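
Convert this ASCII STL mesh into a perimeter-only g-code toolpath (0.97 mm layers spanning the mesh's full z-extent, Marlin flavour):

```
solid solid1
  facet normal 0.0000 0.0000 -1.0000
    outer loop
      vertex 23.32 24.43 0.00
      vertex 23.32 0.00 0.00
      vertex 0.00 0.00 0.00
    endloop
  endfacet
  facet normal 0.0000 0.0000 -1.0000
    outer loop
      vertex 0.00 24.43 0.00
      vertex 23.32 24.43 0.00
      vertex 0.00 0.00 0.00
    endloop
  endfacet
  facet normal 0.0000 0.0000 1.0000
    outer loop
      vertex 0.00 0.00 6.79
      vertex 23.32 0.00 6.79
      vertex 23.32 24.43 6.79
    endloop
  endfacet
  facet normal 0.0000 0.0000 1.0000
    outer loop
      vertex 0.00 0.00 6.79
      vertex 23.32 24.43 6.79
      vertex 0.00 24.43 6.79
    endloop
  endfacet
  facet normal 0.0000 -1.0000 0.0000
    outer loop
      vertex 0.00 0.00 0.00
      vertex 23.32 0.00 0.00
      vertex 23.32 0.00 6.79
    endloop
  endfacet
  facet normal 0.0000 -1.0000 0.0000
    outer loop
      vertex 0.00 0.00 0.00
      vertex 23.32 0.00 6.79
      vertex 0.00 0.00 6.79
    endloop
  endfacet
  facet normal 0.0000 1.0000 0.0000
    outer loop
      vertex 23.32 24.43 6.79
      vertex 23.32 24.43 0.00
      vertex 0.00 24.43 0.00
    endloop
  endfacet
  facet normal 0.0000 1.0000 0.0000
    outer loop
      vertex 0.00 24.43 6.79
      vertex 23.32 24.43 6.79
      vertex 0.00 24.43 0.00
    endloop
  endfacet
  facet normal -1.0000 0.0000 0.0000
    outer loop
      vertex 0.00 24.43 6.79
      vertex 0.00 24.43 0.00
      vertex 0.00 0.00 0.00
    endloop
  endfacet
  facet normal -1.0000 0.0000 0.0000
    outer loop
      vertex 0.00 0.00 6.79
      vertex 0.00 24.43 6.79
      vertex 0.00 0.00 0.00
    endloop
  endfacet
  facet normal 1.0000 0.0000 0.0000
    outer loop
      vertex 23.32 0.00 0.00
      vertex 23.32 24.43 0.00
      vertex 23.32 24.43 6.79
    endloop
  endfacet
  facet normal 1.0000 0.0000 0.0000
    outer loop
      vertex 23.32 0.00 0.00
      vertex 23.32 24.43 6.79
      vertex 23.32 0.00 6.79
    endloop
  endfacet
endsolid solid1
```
; perimeter-only toolpath
G21 ; units = mm
G90 ; absolute positioning
G28 ; home
; layer 1
G0 Z0.97
G0 X0.00 Y0.00
G1 X23.32 Y0.00
G1 X23.32 Y24.43
G1 X0.00 Y24.43
G1 X0.00 Y0.00
; layer 2
G0 Z1.94
G0 X0.00 Y0.00
G1 X23.32 Y0.00
G1 X23.32 Y24.43
G1 X0.00 Y24.43
G1 X0.00 Y0.00
; layer 3
G0 Z2.91
G0 X0.00 Y0.00
G1 X23.32 Y0.00
G1 X23.32 Y24.43
G1 X0.00 Y24.43
G1 X0.00 Y0.00
; layer 4
G0 Z3.88
G0 X0.00 Y0.00
G1 X23.32 Y0.00
G1 X23.32 Y24.43
G1 X0.00 Y24.43
G1 X0.00 Y0.00
; layer 5
G0 Z4.85
G0 X0.00 Y0.00
G1 X23.32 Y0.00
G1 X23.32 Y24.43
G1 X0.00 Y24.43
G1 X0.00 Y0.00
; layer 6
G0 Z5.82
G0 X0.00 Y0.00
G1 X23.32 Y0.00
G1 X23.32 Y24.43
G1 X0.00 Y24.43
G1 X0.00 Y0.00
; layer 7
G0 Z6.79
G0 X0.00 Y0.00
G1 X23.32 Y0.00
G1 X23.32 Y24.43
G1 X0.00 Y24.43
G1 X0.00 Y0.00
M2 ; end

The solid is a rectangular box, roughly 23.3 × 24.4 mm footprint and 6.79 mm tall. Slicing at Δz = 0.97 mm — 7 equal slices spanning the solid's height, so layer i sits at z = i·h/7 — gives 7 non-empty perimeters. Each is a 4-segment closed polygon; G0 lifts to the layer z and rapids to the start vertex, then G1 traces the edges.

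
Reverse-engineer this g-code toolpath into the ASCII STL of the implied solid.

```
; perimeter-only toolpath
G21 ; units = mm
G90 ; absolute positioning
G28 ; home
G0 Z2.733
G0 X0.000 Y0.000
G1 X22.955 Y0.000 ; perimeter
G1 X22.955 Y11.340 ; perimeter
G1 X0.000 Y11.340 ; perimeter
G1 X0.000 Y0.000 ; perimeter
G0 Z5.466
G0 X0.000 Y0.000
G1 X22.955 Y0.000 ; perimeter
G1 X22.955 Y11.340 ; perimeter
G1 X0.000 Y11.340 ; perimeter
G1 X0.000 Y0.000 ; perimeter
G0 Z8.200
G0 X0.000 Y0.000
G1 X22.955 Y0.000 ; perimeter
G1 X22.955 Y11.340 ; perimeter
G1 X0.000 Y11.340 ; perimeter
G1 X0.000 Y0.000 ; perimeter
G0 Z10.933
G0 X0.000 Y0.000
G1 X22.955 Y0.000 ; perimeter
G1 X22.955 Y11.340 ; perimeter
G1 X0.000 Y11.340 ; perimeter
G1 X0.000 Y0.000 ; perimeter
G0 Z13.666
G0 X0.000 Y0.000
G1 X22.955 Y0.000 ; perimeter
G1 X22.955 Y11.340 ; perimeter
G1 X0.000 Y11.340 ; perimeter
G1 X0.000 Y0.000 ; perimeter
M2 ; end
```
solid part
  facet normal 0.0000 0.0000 -1.0000
    outer loop
      vertex 22.955 11.340 0.000
      vertex 22.955 0.000 0.000
      vertex 0.000 0.000 0.000
    endloop
  endfacet
  facet normal 0.0000 0.0000 -1.0000
    outer loop
      vertex 0.000 11.340 0.000
      vertex 22.955 11.340 0.000
      vertex 0.000 0.000 0.000
    endloop
  endfacet
  facet normal 0.0000 0.0000 1.0000
    outer loop
      vertex 0.000 0.000 13.666
      vertex 22.955 0.000 13.666
      vertex 22.955 11.340 13.666
    endloop
  endfacet
  facet normal 0.0000 0.0000 1.0000
    outer loop
      vertex 0.000 0.000 13.666
      vertex 22.955 11.340 13.666
      vertex 0.000 11.340 13.666
    endloop
  endfacet
  facet normal 0.0000 -1.0000 0.0000
    outer loop
      vertex 0.000 0.000 0.000
      vertex 22.955 0.000 0.000
      vertex 22.955 0.000 13.666
    endloop
  endfacet
  facet normal 0.0000 -1.0000 0.0000
    outer loop
      vertex 0.000 0.000 0.000
      vertex 22.955 0.000 13.666
      vertex 0.000 0.000 13.666
    endloop
  endfacet
  facet normal 0.0000 1.0000 0.0000
    outer loop
      vertex 22.955 11.340 13.666
      vertex 22.955 11.340 0.000
      vertex 0.000 11.340 0.000
    endloop
  endfacet
  facet normal 0.0000 1.0000 0.0000
    outer loop
      vertex 0.000 11.340 13.666
      vertex 22.955 11.340 13.666
      vertex 0.000 11.340 0.000
    endloop
  endfacet
  facet normal -1.0000 0.0000 0.0000
    outer loop
      vertex 0.000 11.340 13.666
      vertex 0.000 11.340 0.000
      vertex 0.000 0.000 0.000
    endloop
  endfacet
  facet normal -1.0000 0.0000 0.0000
    outer loop
      vertex 0.000 0.000 13.666
      vertex 0.000 11.340 13.666
      vertex 0.000 0.000 0.000
    endloop
  endfacet
  facet normal 1.0000 0.0000 0.0000
    outer loop
      vertex 22.955 0.000 0.000
      vertex 22.955 11.340 0.000
      vertex 22.955 11.340 13.666
    endloop
  endfacet
  facet normal 1.0000 0.0000 0.0000
    outer loop
      vertex 22.955 0.000 0.000
      vertex 22.955 11.340 13.666
      vertex 22.955 0.000 13.666
    endloop
  endfacet
endsolid part

The G0 Z moves step by Δz≈2.733 mm. Every layer's G1 loop is the same polygon, so the solid is a straight extrusion of it from z=0 to z≈13.7. Closing with flat bottom and top caps and triangulating gives 12 facets — a rectangular box, roughly 23 × 11.3 mm footprint and 13.7 mm tall.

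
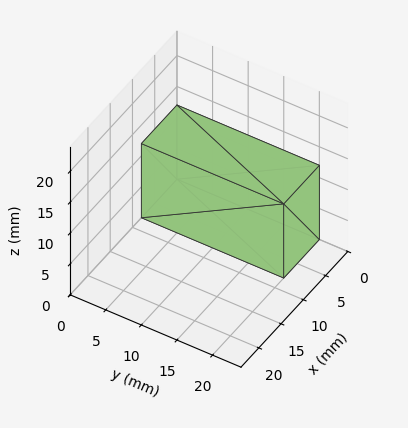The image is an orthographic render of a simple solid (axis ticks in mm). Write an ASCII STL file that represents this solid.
Reading the render: the shape is a rectangular box, roughly 8 × 20 mm footprint and 12 mm tall (dimensions read to the nearest mm from the axis ticks). For the STL, each face is triangulated and given an outward normal.

solid part
  facet normal 0.0000 0.0000 -1.0000
    outer loop
      vertex 8.000 20.000 0.000
      vertex 8.000 0.000 0.000
      vertex 0.000 0.000 0.000
    endloop
  endfacet
  facet normal 0.0000 0.0000 -1.0000
    outer loop
      vertex 0.000 20.000 0.000
      vertex 8.000 20.000 0.000
      vertex 0.000 0.000 0.000
    endloop
  endfacet
  facet normal 0.0000 0.0000 1.0000
    outer loop
      vertex 0.000 0.000 12.000
      vertex 8.000 0.000 12.000
      vertex 8.000 20.000 12.000
    endloop
  endfacet
  facet normal 0.0000 0.0000 1.0000
    outer loop
      vertex 0.000 0.000 12.000
      vertex 8.000 20.000 12.000
      vertex 0.000 20.000 12.000
    endloop
  endfacet
  facet normal 0.0000 -1.0000 0.0000
    outer loop
      vertex 0.000 0.000 0.000
      vertex 8.000 0.000 0.000
      vertex 8.000 0.000 12.000
    endloop
  endfacet
  facet normal 0.0000 -1.0000 0.0000
    outer loop
      vertex 0.000 0.000 0.000
      vertex 8.000 0.000 12.000
      vertex 0.000 0.000 12.000
    endloop
  endfacet
  facet normal 0.0000 1.0000 0.0000
    outer loop
      vertex 8.000 20.000 12.000
      vertex 8.000 20.000 0.000
      vertex 0.000 20.000 0.000
    endloop
  endfacet
  facet normal 0.0000 1.0000 0.0000
    outer loop
      vertex 0.000 20.000 12.000
      vertex 8.000 20.000 12.000
      vertex 0.000 20.000 0.000
    endloop
  endfacet
  facet normal -1.0000 0.0000 0.0000
    outer loop
      vertex 0.000 20.000 12.000
      vertex 0.000 20.000 0.000
      vertex 0.000 0.000 0.000
    endloop
  endfacet
  facet normal -1.0000 0.0000 0.0000
    outer loop
      vertex 0.000 0.000 12.000
      vertex 0.000 20.000 12.000
      vertex 0.000 0.000 0.000
    endloop
  endfacet
  facet normal 1.0000 0.0000 0.0000
    outer loop
      vertex 8.000 0.000 0.000
      vertex 8.000 20.000 0.000
      vertex 8.000 20.000 12.000
    endloop
  endfacet
  facet normal 1.0000 0.0000 0.0000
    outer loop
      vertex 8.000 0.000 0.000
      vertex 8.000 20.000 12.000
      vertex 8.000 0.000 12.000
    endloop
  endfacet
endsolid part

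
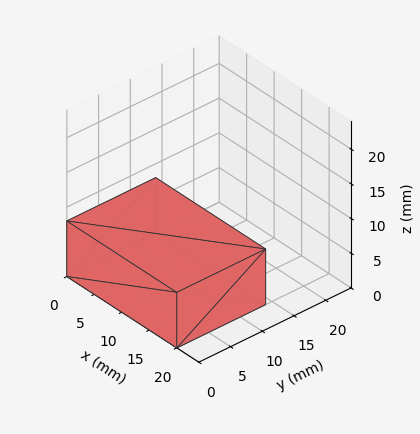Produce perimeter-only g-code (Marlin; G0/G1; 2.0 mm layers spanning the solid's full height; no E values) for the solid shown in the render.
Reading the render: the shape is a rectangular box, roughly 20 × 14 mm footprint and 8 mm tall (dimensions read to the nearest mm from the axis ticks). For the g-code, the solid's height is divided into equal slices at the stated Δz and each level perimeter traced with G1 moves after a G0 lift.

; perimeter-only toolpath
G21 ; units = mm
G90 ; absolute positioning
G28 ; home
; layer 1
G0 Z2.0
G0 X0.0 Y0.0
G1 X20.0 Y0.0
G1 X20.0 Y14.0
G1 X0.0 Y14.0
G1 X0.0 Y0.0
; layer 2
G0 Z4.0
G0 X0.0 Y0.0
G1 X20.0 Y0.0
G1 X20.0 Y14.0
G1 X0.0 Y14.0
G1 X0.0 Y0.0
; layer 3
G0 Z6.0
G0 X0.0 Y0.0
G1 X20.0 Y0.0
G1 X20.0 Y14.0
G1 X0.0 Y14.0
G1 X0.0 Y0.0
; layer 4
G0 Z8.0
G0 X0.0 Y0.0
G1 X20.0 Y0.0
G1 X20.0 Y14.0
G1 X0.0 Y14.0
G1 X0.0 Y0.0
M2 ; end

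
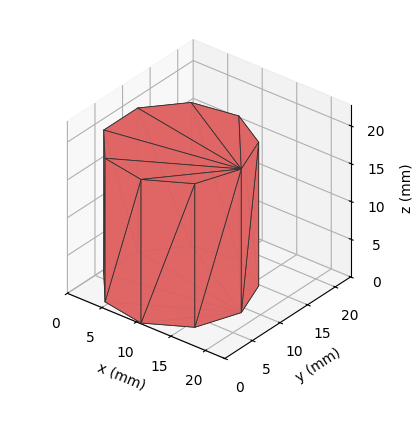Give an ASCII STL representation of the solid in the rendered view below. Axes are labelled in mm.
Reading the render: the shape is a regular 9-sided prism (a cylinder approximated with 9 flat sides), circumscribed radius ≈ 9 mm, height ≈ 19 mm (dimensions read to the nearest mm from the axis ticks). For the STL, each face is triangulated and given an outward normal.

solid part
  facet normal 0.0000 0.0000 -1.0000
    outer loop
      vertex 10.563 17.863 0.000
      vertex 15.894 14.785 0.000
      vertex 18.000 9.000 0.000
    endloop
  endfacet
  facet normal 0.0000 0.0000 -1.0000
    outer loop
      vertex 4.500 16.794 0.000
      vertex 10.563 17.863 0.000
      vertex 18.000 9.000 0.000
    endloop
  endfacet
  facet normal 0.0000 0.0000 -1.0000
    outer loop
      vertex 0.543 12.078 0.000
      vertex 4.500 16.794 0.000
      vertex 18.000 9.000 0.000
    endloop
  endfacet
  facet normal 0.0000 0.0000 -1.0000
    outer loop
      vertex 0.543 5.922 0.000
      vertex 0.543 12.078 0.000
      vertex 18.000 9.000 0.000
    endloop
  endfacet
  facet normal 0.0000 0.0000 -1.0000
    outer loop
      vertex 4.500 1.206 0.000
      vertex 0.543 5.922 0.000
      vertex 18.000 9.000 0.000
    endloop
  endfacet
  facet normal 0.0000 0.0000 -1.0000
    outer loop
      vertex 10.563 0.137 0.000
      vertex 4.500 1.206 0.000
      vertex 18.000 9.000 0.000
    endloop
  endfacet
  facet normal 0.0000 0.0000 -1.0000
    outer loop
      vertex 15.894 3.215 0.000
      vertex 10.563 0.137 0.000
      vertex 18.000 9.000 0.000
    endloop
  endfacet
  facet normal 0.0000 0.0000 1.0000
    outer loop
      vertex 18.000 9.000 19.000
      vertex 15.894 14.785 19.000
      vertex 10.563 17.863 19.000
    endloop
  endfacet
  facet normal 0.0000 0.0000 1.0000
    outer loop
      vertex 18.000 9.000 19.000
      vertex 10.563 17.863 19.000
      vertex 4.500 16.794 19.000
    endloop
  endfacet
  facet normal 0.0000 0.0000 1.0000
    outer loop
      vertex 18.000 9.000 19.000
      vertex 4.500 16.794 19.000
      vertex 0.543 12.078 19.000
    endloop
  endfacet
  facet normal 0.0000 0.0000 1.0000
    outer loop
      vertex 18.000 9.000 19.000
      vertex 0.543 12.078 19.000
      vertex 0.543 5.922 19.000
    endloop
  endfacet
  facet normal 0.0000 0.0000 1.0000
    outer loop
      vertex 18.000 9.000 19.000
      vertex 0.543 5.922 19.000
      vertex 4.500 1.206 19.000
    endloop
  endfacet
  facet normal 0.0000 0.0000 1.0000
    outer loop
      vertex 18.000 9.000 19.000
      vertex 4.500 1.206 19.000
      vertex 10.563 0.137 19.000
    endloop
  endfacet
  facet normal 0.0000 0.0000 1.0000
    outer loop
      vertex 18.000 9.000 19.000
      vertex 10.563 0.137 19.000
      vertex 15.894 3.215 19.000
    endloop
  endfacet
  facet normal 0.9397 0.3421 0.0000
    outer loop
      vertex 18.000 9.000 0.000
      vertex 15.894 14.785 0.000
      vertex 15.894 14.785 19.000
    endloop
  endfacet
  facet normal 0.9397 0.3421 0.0000
    outer loop
      vertex 18.000 9.000 0.000
      vertex 15.894 14.785 19.000
      vertex 18.000 9.000 19.000
    endloop
  endfacet
  facet normal 0.5000 0.8660 0.0000
    outer loop
      vertex 15.894 14.785 0.000
      vertex 10.563 17.863 0.000
      vertex 10.563 17.863 19.000
    endloop
  endfacet
  facet normal 0.5000 0.8660 0.0000
    outer loop
      vertex 15.894 14.785 0.000
      vertex 10.563 17.863 19.000
      vertex 15.894 14.785 19.000
    endloop
  endfacet
  facet normal -0.1736 0.9848 0.0000
    outer loop
      vertex 10.563 17.863 0.000
      vertex 4.500 16.794 0.000
      vertex 4.500 16.794 19.000
    endloop
  endfacet
  facet normal -0.1736 0.9848 0.0000
    outer loop
      vertex 10.563 17.863 0.000
      vertex 4.500 16.794 19.000
      vertex 10.563 17.863 19.000
    endloop
  endfacet
  facet normal -0.7661 0.6428 0.0000
    outer loop
      vertex 4.500 16.794 0.000
      vertex 0.543 12.078 0.000
      vertex 0.543 12.078 19.000
    endloop
  endfacet
  facet normal -0.7661 0.6428 0.0000
    outer loop
      vertex 4.500 16.794 0.000
      vertex 0.543 12.078 19.000
      vertex 4.500 16.794 19.000
    endloop
  endfacet
  facet normal -1.0000 0.0000 0.0000
    outer loop
      vertex 0.543 12.078 0.000
      vertex 0.543 5.922 0.000
      vertex 0.543 5.922 19.000
    endloop
  endfacet
  facet normal -1.0000 0.0000 0.0000
    outer loop
      vertex 0.543 12.078 0.000
      vertex 0.543 5.922 19.000
      vertex 0.543 12.078 19.000
    endloop
  endfacet
  facet normal -0.7661 -0.6428 0.0000
    outer loop
      vertex 0.543 5.922 0.000
      vertex 4.500 1.206 0.000
      vertex 4.500 1.206 19.000
    endloop
  endfacet
  facet normal -0.7661 -0.6428 0.0000
    outer loop
      vertex 0.543 5.922 0.000
      vertex 4.500 1.206 19.000
      vertex 0.543 5.922 19.000
    endloop
  endfacet
  facet normal -0.1736 -0.9848 0.0000
    outer loop
      vertex 4.500 1.206 0.000
      vertex 10.563 0.137 0.000
      vertex 10.563 0.137 19.000
    endloop
  endfacet
  facet normal -0.1736 -0.9848 0.0000
    outer loop
      vertex 4.500 1.206 0.000
      vertex 10.563 0.137 19.000
      vertex 4.500 1.206 19.000
    endloop
  endfacet
  facet normal 0.5000 -0.8660 0.0000
    outer loop
      vertex 10.563 0.137 0.000
      vertex 15.894 3.215 0.000
      vertex 15.894 3.215 19.000
    endloop
  endfacet
  facet normal 0.5000 -0.8660 0.0000
    outer loop
      vertex 10.563 0.137 0.000
      vertex 15.894 3.215 19.000
      vertex 10.563 0.137 19.000
    endloop
  endfacet
  facet normal 0.9397 -0.3421 0.0000
    outer loop
      vertex 15.894 3.215 0.000
      vertex 18.000 9.000 0.000
      vertex 18.000 9.000 19.000
    endloop
  endfacet
  facet normal 0.9397 -0.3421 0.0000
    outer loop
      vertex 15.894 3.215 0.000
      vertex 18.000 9.000 19.000
      vertex 15.894 3.215 19.000
    endloop
  endfacet
endsolid part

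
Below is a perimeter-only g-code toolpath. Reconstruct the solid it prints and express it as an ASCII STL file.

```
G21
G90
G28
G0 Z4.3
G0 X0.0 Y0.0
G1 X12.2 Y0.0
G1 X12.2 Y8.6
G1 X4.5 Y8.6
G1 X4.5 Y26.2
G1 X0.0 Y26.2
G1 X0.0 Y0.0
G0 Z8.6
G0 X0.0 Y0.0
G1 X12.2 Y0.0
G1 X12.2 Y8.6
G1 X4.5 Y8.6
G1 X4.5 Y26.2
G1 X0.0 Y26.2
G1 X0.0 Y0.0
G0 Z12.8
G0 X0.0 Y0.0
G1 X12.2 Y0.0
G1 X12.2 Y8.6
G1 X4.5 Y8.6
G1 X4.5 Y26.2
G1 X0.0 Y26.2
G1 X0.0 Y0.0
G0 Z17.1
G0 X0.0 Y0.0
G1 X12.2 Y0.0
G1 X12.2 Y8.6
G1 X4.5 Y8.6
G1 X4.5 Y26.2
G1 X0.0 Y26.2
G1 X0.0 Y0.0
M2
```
solid part
  facet normal 0.0000 0.0000 -1.0000
    outer loop
      vertex 12.2 8.6 0.0
      vertex 12.2 0.0 0.0
      vertex 0.0 0.0 0.0
    endloop
  endfacet
  facet normal 0.0000 0.0000 -1.0000
    outer loop
      vertex 4.5 8.6 0.0
      vertex 12.2 8.6 0.0
      vertex 0.0 0.0 0.0
    endloop
  endfacet
  facet normal 0.0000 0.0000 -1.0000
    outer loop
      vertex 4.5 26.2 0.0
      vertex 4.5 8.6 0.0
      vertex 0.0 0.0 0.0
    endloop
  endfacet
  facet normal 0.0000 0.0000 -1.0000
    outer loop
      vertex 0.0 26.2 0.0
      vertex 4.5 26.2 0.0
      vertex 0.0 0.0 0.0
    endloop
  endfacet
  facet normal 0.0000 0.0000 1.0000
    outer loop
      vertex 0.0 0.0 17.1
      vertex 12.2 0.0 17.1
      vertex 12.2 8.6 17.1
    endloop
  endfacet
  facet normal 0.0000 0.0000 1.0000
    outer loop
      vertex 0.0 0.0 17.1
      vertex 12.2 8.6 17.1
      vertex 4.5 8.6 17.1
    endloop
  endfacet
  facet normal 0.0000 0.0000 1.0000
    outer loop
      vertex 0.0 0.0 17.1
      vertex 4.5 8.6 17.1
      vertex 4.5 26.2 17.1
    endloop
  endfacet
  facet normal 0.0000 0.0000 1.0000
    outer loop
      vertex 0.0 0.0 17.1
      vertex 4.5 26.2 17.1
      vertex 0.0 26.2 17.1
    endloop
  endfacet
  facet normal 0.0000 -1.0000 0.0000
    outer loop
      vertex 0.0 0.0 0.0
      vertex 12.2 0.0 0.0
      vertex 12.2 0.0 17.1
    endloop
  endfacet
  facet normal 0.0000 -1.0000 0.0000
    outer loop
      vertex 0.0 0.0 0.0
      vertex 12.2 0.0 17.1
      vertex 0.0 0.0 17.1
    endloop
  endfacet
  facet normal 1.0000 0.0000 0.0000
    outer loop
      vertex 12.2 0.0 0.0
      vertex 12.2 8.6 0.0
      vertex 12.2 8.6 17.1
    endloop
  endfacet
  facet normal 1.0000 0.0000 0.0000
    outer loop
      vertex 12.2 0.0 0.0
      vertex 12.2 8.6 17.1
      vertex 12.2 0.0 17.1
    endloop
  endfacet
  facet normal 0.0000 1.0000 0.0000
    outer loop
      vertex 12.2 8.6 0.0
      vertex 4.5 8.6 0.0
      vertex 4.5 8.6 17.1
    endloop
  endfacet
  facet normal 0.0000 1.0000 0.0000
    outer loop
      vertex 12.2 8.6 0.0
      vertex 4.5 8.6 17.1
      vertex 12.2 8.6 17.1
    endloop
  endfacet
  facet normal 1.0000 0.0000 0.0000
    outer loop
      vertex 4.5 8.6 0.0
      vertex 4.5 26.2 0.0
      vertex 4.5 26.2 17.1
    endloop
  endfacet
  facet normal 1.0000 0.0000 0.0000
    outer loop
      vertex 4.5 8.6 0.0
      vertex 4.5 26.2 17.1
      vertex 4.5 8.6 17.1
    endloop
  endfacet
  facet normal 0.0000 1.0000 0.0000
    outer loop
      vertex 4.5 26.2 0.0
      vertex 0.0 26.2 0.0
      vertex 0.0 26.2 17.1
    endloop
  endfacet
  facet normal 0.0000 1.0000 0.0000
    outer loop
      vertex 4.5 26.2 0.0
      vertex 0.0 26.2 17.1
      vertex 4.5 26.2 17.1
    endloop
  endfacet
  facet normal -1.0000 0.0000 0.0000
    outer loop
      vertex 0.0 26.2 0.0
      vertex 0.0 0.0 0.0
      vertex 0.0 0.0 17.1
    endloop
  endfacet
  facet normal -1.0000 0.0000 0.0000
    outer loop
      vertex 0.0 26.2 0.0
      vertex 0.0 0.0 17.1
      vertex 0.0 26.2 17.1
    endloop
  endfacet
endsolid part

The G0 Z moves step by Δz≈4.3 mm. Every layer's G1 loop is the same polygon, so the solid is a straight extrusion of it from z=0 to z≈17.1. Closing with flat bottom and top caps and triangulating gives 20 facets — an L-shaped prism: outer 12.2 × 26.2 mm, arm thicknesses ≈ 8.6 mm (horizontal) and 4.5 mm (vertical), extruded 17.1 mm in z.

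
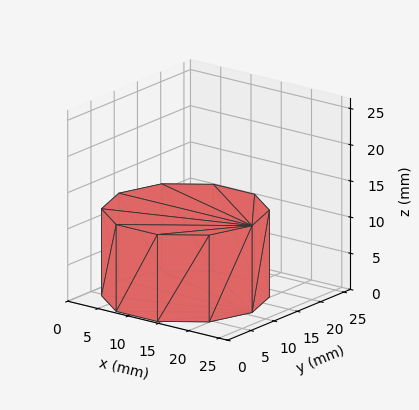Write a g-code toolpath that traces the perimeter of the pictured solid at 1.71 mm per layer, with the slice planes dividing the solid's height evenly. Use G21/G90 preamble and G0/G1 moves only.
Reading the render: the shape is a regular 10-sided prism (a cylinder approximated with 10 flat sides), circumscribed radius ≈ 11 mm, height ≈ 12 mm (dimensions read to the nearest mm from the axis ticks). For the g-code, the solid's height is divided into equal slices at the stated Δz and each level perimeter traced with G1 moves after a G0 lift.

; perimeter-only toolpath
G21 ; units = mm
G90 ; absolute positioning
G28 ; home
; layer 1
G0 Z1.71
G0 X22.00 Y11.00
G1 X19.90 Y17.47
G1 X14.40 Y21.46
G1 X7.60 Y21.46
G1 X2.10 Y17.47
G1 X0.00 Y11.00
G1 X2.10 Y4.53
G1 X7.60 Y0.54
G1 X14.40 Y0.54
G1 X19.90 Y4.53
G1 X22.00 Y11.00
; layer 2
G0 Z3.43
G0 X22.00 Y11.00
G1 X19.90 Y17.47
G1 X14.40 Y21.46
G1 X7.60 Y21.46
G1 X2.10 Y17.47
G1 X0.00 Y11.00
G1 X2.10 Y4.53
G1 X7.60 Y0.54
G1 X14.40 Y0.54
G1 X19.90 Y4.53
G1 X22.00 Y11.00
; layer 3
G0 Z5.14
G0 X22.00 Y11.00
G1 X19.90 Y17.47
G1 X14.40 Y21.46
G1 X7.60 Y21.46
G1 X2.10 Y17.47
G1 X0.00 Y11.00
G1 X2.10 Y4.53
G1 X7.60 Y0.54
G1 X14.40 Y0.54
G1 X19.90 Y4.53
G1 X22.00 Y11.00
; layer 4
G0 Z6.86
G0 X22.00 Y11.00
G1 X19.90 Y17.47
G1 X14.40 Y21.46
G1 X7.60 Y21.46
G1 X2.10 Y17.47
G1 X0.00 Y11.00
G1 X2.10 Y4.53
G1 X7.60 Y0.54
G1 X14.40 Y0.54
G1 X19.90 Y4.53
G1 X22.00 Y11.00
; layer 5
G0 Z8.57
G0 X22.00 Y11.00
G1 X19.90 Y17.47
G1 X14.40 Y21.46
G1 X7.60 Y21.46
G1 X2.10 Y17.47
G1 X0.00 Y11.00
G1 X2.10 Y4.53
G1 X7.60 Y0.54
G1 X14.40 Y0.54
G1 X19.90 Y4.53
G1 X22.00 Y11.00
; layer 6
G0 Z10.29
G0 X22.00 Y11.00
G1 X19.90 Y17.47
G1 X14.40 Y21.46
G1 X7.60 Y21.46
G1 X2.10 Y17.47
G1 X0.00 Y11.00
G1 X2.10 Y4.53
G1 X7.60 Y0.54
G1 X14.40 Y0.54
G1 X19.90 Y4.53
G1 X22.00 Y11.00
; layer 7
G0 Z12.00
G0 X22.00 Y11.00
G1 X19.90 Y17.47
G1 X14.40 Y21.46
G1 X7.60 Y21.46
G1 X2.10 Y17.47
G1 X0.00 Y11.00
G1 X2.10 Y4.53
G1 X7.60 Y0.54
G1 X14.40 Y0.54
G1 X19.90 Y4.53
G1 X22.00 Y11.00
M2 ; end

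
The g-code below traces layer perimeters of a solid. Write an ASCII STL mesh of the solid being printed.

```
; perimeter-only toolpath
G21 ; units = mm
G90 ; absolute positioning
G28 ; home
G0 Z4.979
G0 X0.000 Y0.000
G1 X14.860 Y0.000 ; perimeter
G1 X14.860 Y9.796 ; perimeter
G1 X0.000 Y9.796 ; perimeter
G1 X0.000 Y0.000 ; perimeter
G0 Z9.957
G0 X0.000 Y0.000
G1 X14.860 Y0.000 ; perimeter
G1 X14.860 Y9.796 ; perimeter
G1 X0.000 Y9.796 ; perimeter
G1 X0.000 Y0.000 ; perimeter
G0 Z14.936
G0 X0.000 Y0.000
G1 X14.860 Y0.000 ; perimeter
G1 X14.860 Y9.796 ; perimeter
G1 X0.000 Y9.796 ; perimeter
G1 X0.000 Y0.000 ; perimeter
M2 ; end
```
solid part
  facet normal 0.0000 0.0000 -1.0000
    outer loop
      vertex 14.860 9.796 0.000
      vertex 14.860 0.000 0.000
      vertex 0.000 0.000 0.000
    endloop
  endfacet
  facet normal 0.0000 0.0000 -1.0000
    outer loop
      vertex 0.000 9.796 0.000
      vertex 14.860 9.796 0.000
      vertex 0.000 0.000 0.000
    endloop
  endfacet
  facet normal 0.0000 0.0000 1.0000
    outer loop
      vertex 0.000 0.000 14.936
      vertex 14.860 0.000 14.936
      vertex 14.860 9.796 14.936
    endloop
  endfacet
  facet normal 0.0000 0.0000 1.0000
    outer loop
      vertex 0.000 0.000 14.936
      vertex 14.860 9.796 14.936
      vertex 0.000 9.796 14.936
    endloop
  endfacet
  facet normal 0.0000 -1.0000 0.0000
    outer loop
      vertex 0.000 0.000 0.000
      vertex 14.860 0.000 0.000
      vertex 14.860 0.000 14.936
    endloop
  endfacet
  facet normal 0.0000 -1.0000 0.0000
    outer loop
      vertex 0.000 0.000 0.000
      vertex 14.860 0.000 14.936
      vertex 0.000 0.000 14.936
    endloop
  endfacet
  facet normal 0.0000 1.0000 0.0000
    outer loop
      vertex 14.860 9.796 14.936
      vertex 14.860 9.796 0.000
      vertex 0.000 9.796 0.000
    endloop
  endfacet
  facet normal 0.0000 1.0000 0.0000
    outer loop
      vertex 0.000 9.796 14.936
      vertex 14.860 9.796 14.936
      vertex 0.000 9.796 0.000
    endloop
  endfacet
  facet normal -1.0000 0.0000 0.0000
    outer loop
      vertex 0.000 9.796 14.936
      vertex 0.000 9.796 0.000
      vertex 0.000 0.000 0.000
    endloop
  endfacet
  facet normal -1.0000 0.0000 0.0000
    outer loop
      vertex 0.000 0.000 14.936
      vertex 0.000 9.796 14.936
      vertex 0.000 0.000 0.000
    endloop
  endfacet
  facet normal 1.0000 0.0000 0.0000
    outer loop
      vertex 14.860 0.000 0.000
      vertex 14.860 9.796 0.000
      vertex 14.860 9.796 14.936
    endloop
  endfacet
  facet normal 1.0000 0.0000 0.0000
    outer loop
      vertex 14.860 0.000 0.000
      vertex 14.860 9.796 14.936
      vertex 14.860 0.000 14.936
    endloop
  endfacet
endsolid part

The G0 Z moves step by Δz≈4.979 mm. Every layer's G1 loop is the same polygon, so the solid is a straight extrusion of it from z=0 to z≈14.9. Closing with flat bottom and top caps and triangulating gives 12 facets — a rectangular box, roughly 14.9 × 9.8 mm footprint and 14.9 mm tall.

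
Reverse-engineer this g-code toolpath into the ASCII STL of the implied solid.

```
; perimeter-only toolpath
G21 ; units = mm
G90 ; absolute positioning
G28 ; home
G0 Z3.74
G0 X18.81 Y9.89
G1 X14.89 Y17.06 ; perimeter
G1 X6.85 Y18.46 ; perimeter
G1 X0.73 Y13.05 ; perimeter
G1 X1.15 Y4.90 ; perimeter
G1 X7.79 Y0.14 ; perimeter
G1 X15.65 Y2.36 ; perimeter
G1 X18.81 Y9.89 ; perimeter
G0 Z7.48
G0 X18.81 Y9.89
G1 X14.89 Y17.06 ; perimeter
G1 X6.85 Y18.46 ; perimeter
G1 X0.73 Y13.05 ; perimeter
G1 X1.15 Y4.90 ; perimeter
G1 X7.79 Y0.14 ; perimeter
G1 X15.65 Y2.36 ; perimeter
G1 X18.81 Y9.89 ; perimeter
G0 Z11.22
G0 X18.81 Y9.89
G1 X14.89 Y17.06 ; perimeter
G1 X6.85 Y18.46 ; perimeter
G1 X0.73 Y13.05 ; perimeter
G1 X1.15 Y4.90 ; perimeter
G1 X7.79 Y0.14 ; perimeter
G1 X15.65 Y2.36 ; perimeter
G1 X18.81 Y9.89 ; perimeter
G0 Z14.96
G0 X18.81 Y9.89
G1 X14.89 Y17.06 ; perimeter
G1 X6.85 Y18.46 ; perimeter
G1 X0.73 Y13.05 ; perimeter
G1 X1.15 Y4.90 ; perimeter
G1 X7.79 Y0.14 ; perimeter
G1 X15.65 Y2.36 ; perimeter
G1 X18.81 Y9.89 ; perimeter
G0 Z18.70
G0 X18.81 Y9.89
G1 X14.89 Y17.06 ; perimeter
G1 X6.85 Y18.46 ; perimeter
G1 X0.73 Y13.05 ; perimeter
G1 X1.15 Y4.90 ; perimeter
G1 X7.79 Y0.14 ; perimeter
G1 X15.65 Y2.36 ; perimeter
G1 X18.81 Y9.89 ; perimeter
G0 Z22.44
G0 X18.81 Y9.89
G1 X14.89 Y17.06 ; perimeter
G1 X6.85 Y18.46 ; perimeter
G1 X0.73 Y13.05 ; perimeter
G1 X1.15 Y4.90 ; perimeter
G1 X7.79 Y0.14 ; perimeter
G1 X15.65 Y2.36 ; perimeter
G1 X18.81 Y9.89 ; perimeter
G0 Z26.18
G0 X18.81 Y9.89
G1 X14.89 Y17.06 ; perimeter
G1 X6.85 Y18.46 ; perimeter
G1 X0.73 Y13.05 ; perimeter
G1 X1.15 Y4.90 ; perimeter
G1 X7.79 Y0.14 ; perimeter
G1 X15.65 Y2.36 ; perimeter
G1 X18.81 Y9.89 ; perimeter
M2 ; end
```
solid part
  facet normal 0.0000 0.0000 -1.0000
    outer loop
      vertex 6.85 18.46 0.00
      vertex 14.89 17.06 0.00
      vertex 18.81 9.89 0.00
    endloop
  endfacet
  facet normal 0.0000 0.0000 -1.0000
    outer loop
      vertex 0.73 13.05 0.00
      vertex 6.85 18.46 0.00
      vertex 18.81 9.89 0.00
    endloop
  endfacet
  facet normal 0.0000 0.0000 -1.0000
    outer loop
      vertex 1.15 4.90 0.00
      vertex 0.73 13.05 0.00
      vertex 18.81 9.89 0.00
    endloop
  endfacet
  facet normal 0.0000 0.0000 -1.0000
    outer loop
      vertex 7.79 0.14 0.00
      vertex 1.15 4.90 0.00
      vertex 18.81 9.89 0.00
    endloop
  endfacet
  facet normal 0.0000 0.0000 -1.0000
    outer loop
      vertex 15.65 2.36 0.00
      vertex 7.79 0.14 0.00
      vertex 18.81 9.89 0.00
    endloop
  endfacet
  facet normal 0.0000 0.0000 1.0000
    outer loop
      vertex 18.81 9.89 26.18
      vertex 14.89 17.06 26.18
      vertex 6.85 18.46 26.18
    endloop
  endfacet
  facet normal 0.0000 0.0000 1.0000
    outer loop
      vertex 18.81 9.89 26.18
      vertex 6.85 18.46 26.18
      vertex 0.73 13.05 26.18
    endloop
  endfacet
  facet normal 0.0000 0.0000 1.0000
    outer loop
      vertex 18.81 9.89 26.18
      vertex 0.73 13.05 26.18
      vertex 1.15 4.90 26.18
    endloop
  endfacet
  facet normal 0.0000 0.0000 1.0000
    outer loop
      vertex 18.81 9.89 26.18
      vertex 1.15 4.90 26.18
      vertex 7.79 0.14 26.18
    endloop
  endfacet
  facet normal 0.0000 0.0000 1.0000
    outer loop
      vertex 18.81 9.89 26.18
      vertex 7.79 0.14 26.18
      vertex 15.65 2.36 26.18
    endloop
  endfacet
  facet normal 0.8774 0.4797 0.0000
    outer loop
      vertex 18.81 9.89 0.00
      vertex 14.89 17.06 0.00
      vertex 14.89 17.06 26.18
    endloop
  endfacet
  facet normal 0.8774 0.4797 0.0000
    outer loop
      vertex 18.81 9.89 0.00
      vertex 14.89 17.06 26.18
      vertex 18.81 9.89 26.18
    endloop
  endfacet
  facet normal 0.1715 0.9852 0.0000
    outer loop
      vertex 14.89 17.06 0.00
      vertex 6.85 18.46 0.00
      vertex 6.85 18.46 26.18
    endloop
  endfacet
  facet normal 0.1715 0.9852 0.0000
    outer loop
      vertex 14.89 17.06 0.00
      vertex 6.85 18.46 26.18
      vertex 14.89 17.06 26.18
    endloop
  endfacet
  facet normal -0.6623 0.7492 0.0000
    outer loop
      vertex 6.85 18.46 0.00
      vertex 0.73 13.05 0.00
      vertex 0.73 13.05 26.18
    endloop
  endfacet
  facet normal -0.6623 0.7492 0.0000
    outer loop
      vertex 6.85 18.46 0.00
      vertex 0.73 13.05 26.18
      vertex 6.85 18.46 26.18
    endloop
  endfacet
  facet normal -0.9987 -0.0515 0.0000
    outer loop
      vertex 0.73 13.05 0.00
      vertex 1.15 4.90 0.00
      vertex 1.15 4.90 26.18
    endloop
  endfacet
  facet normal -0.9987 -0.0515 0.0000
    outer loop
      vertex 0.73 13.05 0.00
      vertex 1.15 4.90 26.18
      vertex 0.73 13.05 26.18
    endloop
  endfacet
  facet normal -0.5826 -0.8127 0.0000
    outer loop
      vertex 1.15 4.90 0.00
      vertex 7.79 0.14 0.00
      vertex 7.79 0.14 26.18
    endloop
  endfacet
  facet normal -0.5826 -0.8127 0.0000
    outer loop
      vertex 1.15 4.90 0.00
      vertex 7.79 0.14 26.18
      vertex 1.15 4.90 26.18
    endloop
  endfacet
  facet normal 0.2718 -0.9624 0.0000
    outer loop
      vertex 7.79 0.14 0.00
      vertex 15.65 2.36 0.00
      vertex 15.65 2.36 26.18
    endloop
  endfacet
  facet normal 0.2718 -0.9624 0.0000
    outer loop
      vertex 7.79 0.14 0.00
      vertex 15.65 2.36 26.18
      vertex 7.79 0.14 26.18
    endloop
  endfacet
  facet normal 0.9221 -0.3870 0.0000
    outer loop
      vertex 15.65 2.36 0.00
      vertex 18.81 9.89 0.00
      vertex 18.81 9.89 26.18
    endloop
  endfacet
  facet normal 0.9221 -0.3870 0.0000
    outer loop
      vertex 15.65 2.36 0.00
      vertex 18.81 9.89 26.18
      vertex 15.65 2.36 26.18
    endloop
  endfacet
endsolid part

The G0 Z moves step by Δz≈3.74 mm. Every layer's G1 loop is the same polygon, so the solid is a straight extrusion of it from z=0 to z≈26.2. Closing with flat bottom and top caps and triangulating gives 24 facets — a regular 7-sided prism (a cylinder approximated with 7 flat sides), circumscribed radius ≈ 9.41 mm, height ≈ 26.2 mm.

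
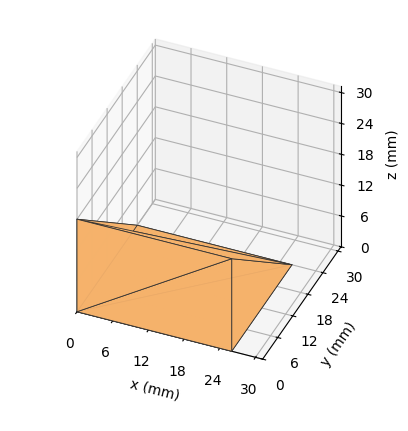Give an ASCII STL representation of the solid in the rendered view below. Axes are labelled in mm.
Reading the render: the shape is a wedge (ramp): 26 × 24 mm base, rising to 18 mm along the y=0 edge and sloping linearly to z=0 at y=24 (dimensions read to the nearest mm from the axis ticks). For the STL, each face is triangulated and given an outward normal.

solid part
  facet normal 0.0000 0.0000 -1.0000
    outer loop
      vertex 26.00 24.00 0.00
      vertex 26.00 0.00 0.00
      vertex 0.00 0.00 0.00
    endloop
  endfacet
  facet normal 0.0000 0.0000 -1.0000
    outer loop
      vertex 0.00 24.00 0.00
      vertex 26.00 24.00 0.00
      vertex 0.00 0.00 0.00
    endloop
  endfacet
  facet normal 0.0000 -1.0000 0.0000
    outer loop
      vertex 0.00 0.00 0.00
      vertex 26.00 0.00 0.00
      vertex 26.00 0.00 18.00
    endloop
  endfacet
  facet normal 0.0000 -1.0000 0.0000
    outer loop
      vertex 0.00 0.00 0.00
      vertex 26.00 0.00 18.00
      vertex 0.00 0.00 18.00
    endloop
  endfacet
  facet normal 0.0000 0.6000 0.8000
    outer loop
      vertex 0.00 0.00 18.00
      vertex 26.00 0.00 18.00
      vertex 26.00 24.00 0.00
    endloop
  endfacet
  facet normal 0.0000 0.6000 0.8000
    outer loop
      vertex 0.00 0.00 18.00
      vertex 26.00 24.00 0.00
      vertex 0.00 24.00 0.00
    endloop
  endfacet
  facet normal -1.0000 0.0000 0.0000
    outer loop
      vertex 0.00 0.00 18.00
      vertex 0.00 24.00 0.00
      vertex 0.00 0.00 0.00
    endloop
  endfacet
  facet normal 1.0000 0.0000 0.0000
    outer loop
      vertex 26.00 0.00 0.00
      vertex 26.00 24.00 0.00
      vertex 26.00 0.00 18.00
    endloop
  endfacet
endsolid part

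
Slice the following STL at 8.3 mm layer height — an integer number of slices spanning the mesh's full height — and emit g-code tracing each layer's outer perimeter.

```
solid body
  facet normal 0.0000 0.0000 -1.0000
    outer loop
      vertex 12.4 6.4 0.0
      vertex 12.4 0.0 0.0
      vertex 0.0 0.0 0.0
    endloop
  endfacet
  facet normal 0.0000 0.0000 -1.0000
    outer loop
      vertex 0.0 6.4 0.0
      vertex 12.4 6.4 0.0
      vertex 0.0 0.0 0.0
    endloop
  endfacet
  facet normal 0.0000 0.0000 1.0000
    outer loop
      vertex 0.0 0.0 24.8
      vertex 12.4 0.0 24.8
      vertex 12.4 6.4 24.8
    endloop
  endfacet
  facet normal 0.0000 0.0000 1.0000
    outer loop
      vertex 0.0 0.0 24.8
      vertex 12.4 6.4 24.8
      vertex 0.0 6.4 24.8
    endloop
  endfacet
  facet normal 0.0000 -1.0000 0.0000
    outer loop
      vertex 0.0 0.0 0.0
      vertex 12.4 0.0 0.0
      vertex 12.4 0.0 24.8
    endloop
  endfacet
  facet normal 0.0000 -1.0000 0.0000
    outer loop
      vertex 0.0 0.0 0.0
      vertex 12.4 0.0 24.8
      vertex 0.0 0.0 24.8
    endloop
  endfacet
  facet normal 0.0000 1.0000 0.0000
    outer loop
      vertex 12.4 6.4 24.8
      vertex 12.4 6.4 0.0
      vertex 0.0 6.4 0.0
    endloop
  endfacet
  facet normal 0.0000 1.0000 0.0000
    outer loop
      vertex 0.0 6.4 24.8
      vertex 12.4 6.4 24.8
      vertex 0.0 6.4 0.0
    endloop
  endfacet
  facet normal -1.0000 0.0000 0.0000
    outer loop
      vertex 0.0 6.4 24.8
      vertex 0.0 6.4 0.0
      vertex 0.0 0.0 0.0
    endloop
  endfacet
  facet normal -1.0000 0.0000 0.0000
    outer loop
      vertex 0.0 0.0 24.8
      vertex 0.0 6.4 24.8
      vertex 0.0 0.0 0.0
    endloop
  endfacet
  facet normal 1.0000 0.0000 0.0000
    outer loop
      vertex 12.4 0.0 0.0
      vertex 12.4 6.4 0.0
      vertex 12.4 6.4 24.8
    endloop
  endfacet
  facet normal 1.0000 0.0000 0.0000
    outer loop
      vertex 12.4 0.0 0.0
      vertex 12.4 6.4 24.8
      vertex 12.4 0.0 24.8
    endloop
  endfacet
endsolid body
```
; perimeter-only toolpath
G21 ; units = mm
G90 ; absolute positioning
G28 ; home
; layer 1
G0 Z8.3
G0 X0.0 Y0.0
G1 X12.4 Y0.0
G1 X12.4 Y6.4
G1 X0.0 Y6.4
G1 X0.0 Y0.0
; layer 2
G0 Z16.5
G0 X0.0 Y0.0
G1 X12.4 Y0.0
G1 X12.4 Y6.4
G1 X0.0 Y6.4
G1 X0.0 Y0.0
; layer 3
G0 Z24.8
G0 X0.0 Y0.0
G1 X12.4 Y0.0
G1 X12.4 Y6.4
G1 X0.0 Y6.4
G1 X0.0 Y0.0
M2 ; end

The solid is a rectangular box, roughly 12.4 × 6.4 mm footprint and 24.8 mm tall. Slicing at Δz = 8.3 mm — 3 equal slices spanning the solid's height, so layer i sits at z = i·h/3 — gives 3 non-empty perimeters. Each is a 4-segment closed polygon; G0 lifts to the layer z and rapids to the start vertex, then G1 traces the edges.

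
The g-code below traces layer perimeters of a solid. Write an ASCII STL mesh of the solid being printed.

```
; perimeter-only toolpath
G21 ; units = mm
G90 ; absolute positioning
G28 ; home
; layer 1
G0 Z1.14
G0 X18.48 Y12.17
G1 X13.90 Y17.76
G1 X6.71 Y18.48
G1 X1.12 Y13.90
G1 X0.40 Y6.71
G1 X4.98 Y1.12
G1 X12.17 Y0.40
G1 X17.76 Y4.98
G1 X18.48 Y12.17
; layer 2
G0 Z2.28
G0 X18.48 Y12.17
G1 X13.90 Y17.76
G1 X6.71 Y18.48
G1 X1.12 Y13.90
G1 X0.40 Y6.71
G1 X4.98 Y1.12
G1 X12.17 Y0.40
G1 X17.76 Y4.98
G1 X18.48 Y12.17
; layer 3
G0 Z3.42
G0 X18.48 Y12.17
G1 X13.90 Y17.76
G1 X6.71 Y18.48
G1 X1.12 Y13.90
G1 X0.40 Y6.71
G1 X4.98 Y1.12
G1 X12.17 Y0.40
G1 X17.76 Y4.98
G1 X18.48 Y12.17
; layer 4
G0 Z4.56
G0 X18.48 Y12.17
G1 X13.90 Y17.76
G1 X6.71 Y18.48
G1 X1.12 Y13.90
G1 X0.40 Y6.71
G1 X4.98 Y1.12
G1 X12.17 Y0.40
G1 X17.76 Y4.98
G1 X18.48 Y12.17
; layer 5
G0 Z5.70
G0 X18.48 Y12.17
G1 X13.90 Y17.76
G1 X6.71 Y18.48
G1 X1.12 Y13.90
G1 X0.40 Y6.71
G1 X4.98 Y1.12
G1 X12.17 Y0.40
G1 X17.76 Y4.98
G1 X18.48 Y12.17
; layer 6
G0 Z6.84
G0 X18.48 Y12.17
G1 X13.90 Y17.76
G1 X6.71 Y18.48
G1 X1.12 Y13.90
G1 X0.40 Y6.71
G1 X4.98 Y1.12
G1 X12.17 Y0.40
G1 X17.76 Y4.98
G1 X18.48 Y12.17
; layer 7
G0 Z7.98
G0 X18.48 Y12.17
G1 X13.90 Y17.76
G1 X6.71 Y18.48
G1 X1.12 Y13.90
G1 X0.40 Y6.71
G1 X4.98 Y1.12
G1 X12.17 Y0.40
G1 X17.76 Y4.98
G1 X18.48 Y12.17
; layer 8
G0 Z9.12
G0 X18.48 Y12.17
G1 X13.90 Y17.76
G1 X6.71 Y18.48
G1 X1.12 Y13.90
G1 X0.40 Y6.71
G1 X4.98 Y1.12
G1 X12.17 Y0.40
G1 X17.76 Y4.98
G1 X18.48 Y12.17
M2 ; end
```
solid part
  facet normal 0.0000 0.0000 -1.0000
    outer loop
      vertex 6.71 18.48 0.00
      vertex 13.90 17.76 0.00
      vertex 18.48 12.17 0.00
    endloop
  endfacet
  facet normal 0.0000 0.0000 -1.0000
    outer loop
      vertex 1.12 13.90 0.00
      vertex 6.71 18.48 0.00
      vertex 18.48 12.17 0.00
    endloop
  endfacet
  facet normal 0.0000 0.0000 -1.0000
    outer loop
      vertex 0.40 6.71 0.00
      vertex 1.12 13.90 0.00
      vertex 18.48 12.17 0.00
    endloop
  endfacet
  facet normal 0.0000 0.0000 -1.0000
    outer loop
      vertex 4.98 1.12 0.00
      vertex 0.40 6.71 0.00
      vertex 18.48 12.17 0.00
    endloop
  endfacet
  facet normal 0.0000 0.0000 -1.0000
    outer loop
      vertex 12.17 0.40 0.00
      vertex 4.98 1.12 0.00
      vertex 18.48 12.17 0.00
    endloop
  endfacet
  facet normal 0.0000 0.0000 -1.0000
    outer loop
      vertex 17.76 4.98 0.00
      vertex 12.17 0.40 0.00
      vertex 18.48 12.17 0.00
    endloop
  endfacet
  facet normal 0.0000 0.0000 1.0000
    outer loop
      vertex 18.48 12.17 9.12
      vertex 13.90 17.76 9.12
      vertex 6.71 18.48 9.12
    endloop
  endfacet
  facet normal 0.0000 0.0000 1.0000
    outer loop
      vertex 18.48 12.17 9.12
      vertex 6.71 18.48 9.12
      vertex 1.12 13.90 9.12
    endloop
  endfacet
  facet normal 0.0000 0.0000 1.0000
    outer loop
      vertex 18.48 12.17 9.12
      vertex 1.12 13.90 9.12
      vertex 0.40 6.71 9.12
    endloop
  endfacet
  facet normal 0.0000 0.0000 1.0000
    outer loop
      vertex 18.48 12.17 9.12
      vertex 0.40 6.71 9.12
      vertex 4.98 1.12 9.12
    endloop
  endfacet
  facet normal 0.0000 0.0000 1.0000
    outer loop
      vertex 18.48 12.17 9.12
      vertex 4.98 1.12 9.12
      vertex 12.17 0.40 9.12
    endloop
  endfacet
  facet normal 0.0000 0.0000 1.0000
    outer loop
      vertex 18.48 12.17 9.12
      vertex 12.17 0.40 9.12
      vertex 17.76 4.98 9.12
    endloop
  endfacet
  facet normal 0.7735 0.6338 0.0000
    outer loop
      vertex 18.48 12.17 0.00
      vertex 13.90 17.76 0.00
      vertex 13.90 17.76 9.12
    endloop
  endfacet
  facet normal 0.7735 0.6338 0.0000
    outer loop
      vertex 18.48 12.17 0.00
      vertex 13.90 17.76 9.12
      vertex 18.48 12.17 9.12
    endloop
  endfacet
  facet normal 0.0996 0.9950 0.0000
    outer loop
      vertex 13.90 17.76 0.00
      vertex 6.71 18.48 0.00
      vertex 6.71 18.48 9.12
    endloop
  endfacet
  facet normal 0.0996 0.9950 0.0000
    outer loop
      vertex 13.90 17.76 0.00
      vertex 6.71 18.48 9.12
      vertex 13.90 17.76 9.12
    endloop
  endfacet
  facet normal -0.6338 0.7735 0.0000
    outer loop
      vertex 6.71 18.48 0.00
      vertex 1.12 13.90 0.00
      vertex 1.12 13.90 9.12
    endloop
  endfacet
  facet normal -0.6338 0.7735 0.0000
    outer loop
      vertex 6.71 18.48 0.00
      vertex 1.12 13.90 9.12
      vertex 6.71 18.48 9.12
    endloop
  endfacet
  facet normal -0.9950 0.0996 0.0000
    outer loop
      vertex 1.12 13.90 0.00
      vertex 0.40 6.71 0.00
      vertex 0.40 6.71 9.12
    endloop
  endfacet
  facet normal -0.9950 0.0996 0.0000
    outer loop
      vertex 1.12 13.90 0.00
      vertex 0.40 6.71 9.12
      vertex 1.12 13.90 9.12
    endloop
  endfacet
  facet normal -0.7735 -0.6338 0.0000
    outer loop
      vertex 0.40 6.71 0.00
      vertex 4.98 1.12 0.00
      vertex 4.98 1.12 9.12
    endloop
  endfacet
  facet normal -0.7735 -0.6338 0.0000
    outer loop
      vertex 0.40 6.71 0.00
      vertex 4.98 1.12 9.12
      vertex 0.40 6.71 9.12
    endloop
  endfacet
  facet normal -0.0996 -0.9950 0.0000
    outer loop
      vertex 4.98 1.12 0.00
      vertex 12.17 0.40 0.00
      vertex 12.17 0.40 9.12
    endloop
  endfacet
  facet normal -0.0996 -0.9950 0.0000
    outer loop
      vertex 4.98 1.12 0.00
      vertex 12.17 0.40 9.12
      vertex 4.98 1.12 9.12
    endloop
  endfacet
  facet normal 0.6338 -0.7735 0.0000
    outer loop
      vertex 12.17 0.40 0.00
      vertex 17.76 4.98 0.00
      vertex 17.76 4.98 9.12
    endloop
  endfacet
  facet normal 0.6338 -0.7735 0.0000
    outer loop
      vertex 12.17 0.40 0.00
      vertex 17.76 4.98 9.12
      vertex 12.17 0.40 9.12
    endloop
  endfacet
  facet normal 0.9950 -0.0996 0.0000
    outer loop
      vertex 17.76 4.98 0.00
      vertex 18.48 12.17 0.00
      vertex 18.48 12.17 9.12
    endloop
  endfacet
  facet normal 0.9950 -0.0996 0.0000
    outer loop
      vertex 17.76 4.98 0.00
      vertex 18.48 12.17 9.12
      vertex 17.76 4.98 9.12
    endloop
  endfacet
endsolid part

The G0 Z moves step by Δz≈1.14 mm. Every layer's G1 loop is the same polygon, so the solid is a straight extrusion of it from z=0 to z≈9.12. Closing with flat bottom and top caps and triangulating gives 28 facets — a regular 8-sided prism (a cylinder approximated with 8 flat sides), circumscribed radius ≈ 9.44 mm, height ≈ 9.12 mm.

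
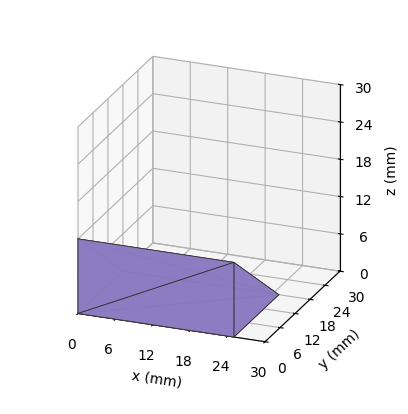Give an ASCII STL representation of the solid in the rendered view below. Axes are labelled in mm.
Reading the render: the shape is a wedge (ramp): 25 × 18 mm base, rising to 12 mm along the y=0 edge and sloping linearly to z=0 at y=18 (dimensions read to the nearest mm from the axis ticks). For the STL, each face is triangulated and given an outward normal.

solid part
  facet normal 0.0000 0.0000 -1.0000
    outer loop
      vertex 25.00 18.00 0.00
      vertex 25.00 0.00 0.00
      vertex 0.00 0.00 0.00
    endloop
  endfacet
  facet normal 0.0000 0.0000 -1.0000
    outer loop
      vertex 0.00 18.00 0.00
      vertex 25.00 18.00 0.00
      vertex 0.00 0.00 0.00
    endloop
  endfacet
  facet normal 0.0000 -1.0000 0.0000
    outer loop
      vertex 0.00 0.00 0.00
      vertex 25.00 0.00 0.00
      vertex 25.00 0.00 12.00
    endloop
  endfacet
  facet normal 0.0000 -1.0000 0.0000
    outer loop
      vertex 0.00 0.00 0.00
      vertex 25.00 0.00 12.00
      vertex 0.00 0.00 12.00
    endloop
  endfacet
  facet normal 0.0000 0.5547 0.8321
    outer loop
      vertex 0.00 0.00 12.00
      vertex 25.00 0.00 12.00
      vertex 25.00 18.00 0.00
    endloop
  endfacet
  facet normal 0.0000 0.5547 0.8321
    outer loop
      vertex 0.00 0.00 12.00
      vertex 25.00 18.00 0.00
      vertex 0.00 18.00 0.00
    endloop
  endfacet
  facet normal -1.0000 0.0000 0.0000
    outer loop
      vertex 0.00 0.00 12.00
      vertex 0.00 18.00 0.00
      vertex 0.00 0.00 0.00
    endloop
  endfacet
  facet normal 1.0000 0.0000 0.0000
    outer loop
      vertex 25.00 0.00 0.00
      vertex 25.00 18.00 0.00
      vertex 25.00 0.00 12.00
    endloop
  endfacet
endsolid part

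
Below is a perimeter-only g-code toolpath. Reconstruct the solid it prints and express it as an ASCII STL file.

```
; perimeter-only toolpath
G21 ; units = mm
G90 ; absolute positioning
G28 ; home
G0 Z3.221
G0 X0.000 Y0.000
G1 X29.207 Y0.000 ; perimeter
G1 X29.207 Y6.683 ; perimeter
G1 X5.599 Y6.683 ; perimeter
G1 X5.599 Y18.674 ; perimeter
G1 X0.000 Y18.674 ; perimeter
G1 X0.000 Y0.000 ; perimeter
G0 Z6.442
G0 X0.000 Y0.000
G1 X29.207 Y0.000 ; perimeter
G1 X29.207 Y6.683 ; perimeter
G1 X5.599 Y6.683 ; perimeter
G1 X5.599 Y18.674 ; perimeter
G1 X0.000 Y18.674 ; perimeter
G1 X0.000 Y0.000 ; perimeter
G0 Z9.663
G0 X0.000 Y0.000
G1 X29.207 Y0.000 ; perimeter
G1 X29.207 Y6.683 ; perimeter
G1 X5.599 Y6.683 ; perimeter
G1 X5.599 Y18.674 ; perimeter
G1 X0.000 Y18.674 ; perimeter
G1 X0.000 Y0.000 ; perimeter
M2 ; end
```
solid part
  facet normal 0.0000 0.0000 -1.0000
    outer loop
      vertex 29.207 6.683 0.000
      vertex 29.207 0.000 0.000
      vertex 0.000 0.000 0.000
    endloop
  endfacet
  facet normal 0.0000 0.0000 -1.0000
    outer loop
      vertex 5.599 6.683 0.000
      vertex 29.207 6.683 0.000
      vertex 0.000 0.000 0.000
    endloop
  endfacet
  facet normal 0.0000 0.0000 -1.0000
    outer loop
      vertex 5.599 18.674 0.000
      vertex 5.599 6.683 0.000
      vertex 0.000 0.000 0.000
    endloop
  endfacet
  facet normal 0.0000 0.0000 -1.0000
    outer loop
      vertex 0.000 18.674 0.000
      vertex 5.599 18.674 0.000
      vertex 0.000 0.000 0.000
    endloop
  endfacet
  facet normal 0.0000 0.0000 1.0000
    outer loop
      vertex 0.000 0.000 9.663
      vertex 29.207 0.000 9.663
      vertex 29.207 6.683 9.663
    endloop
  endfacet
  facet normal 0.0000 0.0000 1.0000
    outer loop
      vertex 0.000 0.000 9.663
      vertex 29.207 6.683 9.663
      vertex 5.599 6.683 9.663
    endloop
  endfacet
  facet normal 0.0000 0.0000 1.0000
    outer loop
      vertex 0.000 0.000 9.663
      vertex 5.599 6.683 9.663
      vertex 5.599 18.674 9.663
    endloop
  endfacet
  facet normal 0.0000 0.0000 1.0000
    outer loop
      vertex 0.000 0.000 9.663
      vertex 5.599 18.674 9.663
      vertex 0.000 18.674 9.663
    endloop
  endfacet
  facet normal 0.0000 -1.0000 0.0000
    outer loop
      vertex 0.000 0.000 0.000
      vertex 29.207 0.000 0.000
      vertex 29.207 0.000 9.663
    endloop
  endfacet
  facet normal 0.0000 -1.0000 0.0000
    outer loop
      vertex 0.000 0.000 0.000
      vertex 29.207 0.000 9.663
      vertex 0.000 0.000 9.663
    endloop
  endfacet
  facet normal 1.0000 0.0000 0.0000
    outer loop
      vertex 29.207 0.000 0.000
      vertex 29.207 6.683 0.000
      vertex 29.207 6.683 9.663
    endloop
  endfacet
  facet normal 1.0000 0.0000 0.0000
    outer loop
      vertex 29.207 0.000 0.000
      vertex 29.207 6.683 9.663
      vertex 29.207 0.000 9.663
    endloop
  endfacet
  facet normal 0.0000 1.0000 0.0000
    outer loop
      vertex 29.207 6.683 0.000
      vertex 5.599 6.683 0.000
      vertex 5.599 6.683 9.663
    endloop
  endfacet
  facet normal 0.0000 1.0000 0.0000
    outer loop
      vertex 29.207 6.683 0.000
      vertex 5.599 6.683 9.663
      vertex 29.207 6.683 9.663
    endloop
  endfacet
  facet normal 1.0000 0.0000 0.0000
    outer loop
      vertex 5.599 6.683 0.000
      vertex 5.599 18.674 0.000
      vertex 5.599 18.674 9.663
    endloop
  endfacet
  facet normal 1.0000 0.0000 0.0000
    outer loop
      vertex 5.599 6.683 0.000
      vertex 5.599 18.674 9.663
      vertex 5.599 6.683 9.663
    endloop
  endfacet
  facet normal 0.0000 1.0000 0.0000
    outer loop
      vertex 5.599 18.674 0.000
      vertex 0.000 18.674 0.000
      vertex 0.000 18.674 9.663
    endloop
  endfacet
  facet normal 0.0000 1.0000 0.0000
    outer loop
      vertex 5.599 18.674 0.000
      vertex 0.000 18.674 9.663
      vertex 5.599 18.674 9.663
    endloop
  endfacet
  facet normal -1.0000 0.0000 0.0000
    outer loop
      vertex 0.000 18.674 0.000
      vertex 0.000 0.000 0.000
      vertex 0.000 0.000 9.663
    endloop
  endfacet
  facet normal -1.0000 0.0000 0.0000
    outer loop
      vertex 0.000 18.674 0.000
      vertex 0.000 0.000 9.663
      vertex 0.000 18.674 9.663
    endloop
  endfacet
endsolid part

The G0 Z moves step by Δz≈3.221 mm. Every layer's G1 loop is the same polygon, so the solid is a straight extrusion of it from z=0 to z≈9.66. Closing with flat bottom and top caps and triangulating gives 20 facets — an L-shaped prism: outer 29.2 × 18.7 mm, arm thicknesses ≈ 6.68 mm (horizontal) and 5.6 mm (vertical), extruded 9.66 mm in z.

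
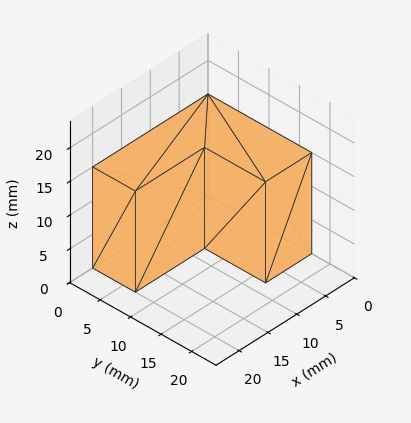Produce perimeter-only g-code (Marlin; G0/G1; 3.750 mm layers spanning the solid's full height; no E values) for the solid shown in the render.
Reading the render: the shape is an L-shaped prism: outer 20 × 17 mm, arm thicknesses ≈ 7 mm (horizontal) and 8 mm (vertical), extruded 15 mm in z (dimensions read to the nearest mm from the axis ticks). For the g-code, the solid's height is divided into equal slices at the stated Δz and each level perimeter traced with G1 moves after a G0 lift.

; perimeter-only toolpath
G21 ; units = mm
G90 ; absolute positioning
G28 ; home
; layer 1
G0 Z3.750
G0 X0.000 Y0.000
G1 X20.000 Y0.000
G1 X20.000 Y7.000
G1 X8.000 Y7.000
G1 X8.000 Y17.000
G1 X0.000 Y17.000
G1 X0.000 Y0.000
; layer 2
G0 Z7.500
G0 X0.000 Y0.000
G1 X20.000 Y0.000
G1 X20.000 Y7.000
G1 X8.000 Y7.000
G1 X8.000 Y17.000
G1 X0.000 Y17.000
G1 X0.000 Y0.000
; layer 3
G0 Z11.250
G0 X0.000 Y0.000
G1 X20.000 Y0.000
G1 X20.000 Y7.000
G1 X8.000 Y7.000
G1 X8.000 Y17.000
G1 X0.000 Y17.000
G1 X0.000 Y0.000
; layer 4
G0 Z15.000
G0 X0.000 Y0.000
G1 X20.000 Y0.000
G1 X20.000 Y7.000
G1 X8.000 Y7.000
G1 X8.000 Y17.000
G1 X0.000 Y17.000
G1 X0.000 Y0.000
M2 ; end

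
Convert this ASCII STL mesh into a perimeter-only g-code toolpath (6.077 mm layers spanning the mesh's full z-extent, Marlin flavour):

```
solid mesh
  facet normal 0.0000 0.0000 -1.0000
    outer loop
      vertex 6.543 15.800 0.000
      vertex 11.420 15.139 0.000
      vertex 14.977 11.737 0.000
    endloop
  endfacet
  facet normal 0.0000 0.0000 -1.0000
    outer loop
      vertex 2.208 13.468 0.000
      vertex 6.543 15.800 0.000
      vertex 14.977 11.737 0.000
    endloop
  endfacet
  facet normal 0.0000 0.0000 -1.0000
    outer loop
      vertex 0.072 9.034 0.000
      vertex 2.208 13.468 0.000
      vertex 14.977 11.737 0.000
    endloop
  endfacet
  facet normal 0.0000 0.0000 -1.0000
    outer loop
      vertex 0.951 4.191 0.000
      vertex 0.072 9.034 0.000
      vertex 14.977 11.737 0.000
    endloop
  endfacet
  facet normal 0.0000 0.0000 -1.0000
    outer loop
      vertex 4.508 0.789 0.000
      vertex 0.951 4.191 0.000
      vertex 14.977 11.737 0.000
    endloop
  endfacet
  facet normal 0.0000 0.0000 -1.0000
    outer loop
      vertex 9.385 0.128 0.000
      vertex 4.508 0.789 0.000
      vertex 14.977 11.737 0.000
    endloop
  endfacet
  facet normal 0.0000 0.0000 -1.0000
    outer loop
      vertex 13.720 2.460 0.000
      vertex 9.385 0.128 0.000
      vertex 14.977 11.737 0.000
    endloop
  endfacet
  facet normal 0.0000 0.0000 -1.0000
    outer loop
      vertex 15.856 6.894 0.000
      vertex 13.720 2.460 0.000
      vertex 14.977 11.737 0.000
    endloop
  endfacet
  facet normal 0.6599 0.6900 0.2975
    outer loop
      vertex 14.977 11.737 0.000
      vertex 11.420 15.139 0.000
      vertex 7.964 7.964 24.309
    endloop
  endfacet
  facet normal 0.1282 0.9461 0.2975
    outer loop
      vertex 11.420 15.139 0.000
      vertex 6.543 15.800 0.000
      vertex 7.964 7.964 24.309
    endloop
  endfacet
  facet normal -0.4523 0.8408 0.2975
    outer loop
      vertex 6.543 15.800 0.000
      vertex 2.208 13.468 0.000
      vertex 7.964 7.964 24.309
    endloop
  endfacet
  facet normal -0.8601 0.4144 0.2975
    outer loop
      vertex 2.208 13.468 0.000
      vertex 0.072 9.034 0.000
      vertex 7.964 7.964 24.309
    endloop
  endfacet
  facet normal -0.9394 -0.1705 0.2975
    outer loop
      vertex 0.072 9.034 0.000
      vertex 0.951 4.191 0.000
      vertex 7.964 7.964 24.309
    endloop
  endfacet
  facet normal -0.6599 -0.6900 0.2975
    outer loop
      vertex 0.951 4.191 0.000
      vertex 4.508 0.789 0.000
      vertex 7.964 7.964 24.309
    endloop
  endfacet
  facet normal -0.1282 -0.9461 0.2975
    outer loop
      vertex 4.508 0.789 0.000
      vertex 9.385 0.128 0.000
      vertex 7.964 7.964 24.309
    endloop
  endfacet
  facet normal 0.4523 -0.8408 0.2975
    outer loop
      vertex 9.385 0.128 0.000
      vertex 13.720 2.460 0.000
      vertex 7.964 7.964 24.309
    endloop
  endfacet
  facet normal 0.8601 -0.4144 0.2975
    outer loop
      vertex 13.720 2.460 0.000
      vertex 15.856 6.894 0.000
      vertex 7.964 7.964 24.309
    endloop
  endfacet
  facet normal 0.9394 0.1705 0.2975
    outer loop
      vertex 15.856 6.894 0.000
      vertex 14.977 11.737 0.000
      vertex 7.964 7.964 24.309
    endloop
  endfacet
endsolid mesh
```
; perimeter-only toolpath
G21 ; units = mm
G90 ; absolute positioning
G28 ; home
; layer 1
G0 Z6.077
G0 X13.224 Y10.794
G1 X10.556 Y13.345
G1 X6.898 Y13.841
G1 X3.647 Y12.092
G1 X2.045 Y8.767
G1 X2.704 Y5.134
G1 X5.372 Y2.583
G1 X9.030 Y2.087
G1 X12.281 Y3.836
G1 X13.883 Y7.162
G1 X13.224 Y10.794
; layer 2
G0 Z12.155
G0 X11.471 Y9.851
G1 X9.692 Y11.552
G1 X7.254 Y11.882
G1 X5.086 Y10.716
G1 X4.018 Y8.499
G1 X4.458 Y6.078
G1 X6.236 Y4.377
G1 X8.675 Y4.046
G1 X10.842 Y5.212
G1 X11.910 Y7.429
G1 X11.471 Y9.851
; layer 3
G0 Z18.232
G0 X9.717 Y8.907
G1 X8.828 Y9.758
G1 X7.609 Y9.923
G1 X6.525 Y9.340
G1 X5.991 Y8.232
G1 X6.211 Y7.021
G1 X7.100 Y6.170
G1 X8.319 Y6.005
G1 X9.403 Y6.588
G1 X9.937 Y7.697
G1 X9.717 Y8.907
M2 ; end

The solid is a regular 10-sided pyramid, base circumscribed radius ≈ 7.96 mm, apex at z ≈ 24.3 mm. Slicing at Δz = 6.077 mm — 4 equal slices spanning the solid's height, so layer i sits at z = i·h/4 — gives 3 non-empty perimeters. Each is a 10-segment closed polygon; G0 lifts to the layer z and rapids to the start vertex, then G1 traces the edges. The cross-section shrinks linearly with z (the slice at the apex is degenerate and omitted).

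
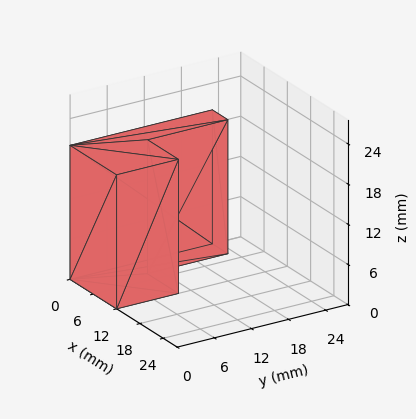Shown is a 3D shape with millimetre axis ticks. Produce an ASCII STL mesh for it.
Reading the render: the shape is an L-shaped prism: outer 12 × 23 mm, arm thicknesses ≈ 10 mm (horizontal) and 4 mm (vertical), extruded 20 mm in z (dimensions read to the nearest mm from the axis ticks). For the STL, each face is triangulated and given an outward normal.

solid part
  facet normal 0.0000 0.0000 -1.0000
    outer loop
      vertex 12.000 10.000 0.000
      vertex 12.000 0.000 0.000
      vertex 0.000 0.000 0.000
    endloop
  endfacet
  facet normal 0.0000 0.0000 -1.0000
    outer loop
      vertex 4.000 10.000 0.000
      vertex 12.000 10.000 0.000
      vertex 0.000 0.000 0.000
    endloop
  endfacet
  facet normal 0.0000 0.0000 -1.0000
    outer loop
      vertex 4.000 23.000 0.000
      vertex 4.000 10.000 0.000
      vertex 0.000 0.000 0.000
    endloop
  endfacet
  facet normal 0.0000 0.0000 -1.0000
    outer loop
      vertex 0.000 23.000 0.000
      vertex 4.000 23.000 0.000
      vertex 0.000 0.000 0.000
    endloop
  endfacet
  facet normal 0.0000 0.0000 1.0000
    outer loop
      vertex 0.000 0.000 20.000
      vertex 12.000 0.000 20.000
      vertex 12.000 10.000 20.000
    endloop
  endfacet
  facet normal 0.0000 0.0000 1.0000
    outer loop
      vertex 0.000 0.000 20.000
      vertex 12.000 10.000 20.000
      vertex 4.000 10.000 20.000
    endloop
  endfacet
  facet normal 0.0000 0.0000 1.0000
    outer loop
      vertex 0.000 0.000 20.000
      vertex 4.000 10.000 20.000
      vertex 4.000 23.000 20.000
    endloop
  endfacet
  facet normal 0.0000 0.0000 1.0000
    outer loop
      vertex 0.000 0.000 20.000
      vertex 4.000 23.000 20.000
      vertex 0.000 23.000 20.000
    endloop
  endfacet
  facet normal 0.0000 -1.0000 0.0000
    outer loop
      vertex 0.000 0.000 0.000
      vertex 12.000 0.000 0.000
      vertex 12.000 0.000 20.000
    endloop
  endfacet
  facet normal 0.0000 -1.0000 0.0000
    outer loop
      vertex 0.000 0.000 0.000
      vertex 12.000 0.000 20.000
      vertex 0.000 0.000 20.000
    endloop
  endfacet
  facet normal 1.0000 0.0000 0.0000
    outer loop
      vertex 12.000 0.000 0.000
      vertex 12.000 10.000 0.000
      vertex 12.000 10.000 20.000
    endloop
  endfacet
  facet normal 1.0000 0.0000 0.0000
    outer loop
      vertex 12.000 0.000 0.000
      vertex 12.000 10.000 20.000
      vertex 12.000 0.000 20.000
    endloop
  endfacet
  facet normal 0.0000 1.0000 0.0000
    outer loop
      vertex 12.000 10.000 0.000
      vertex 4.000 10.000 0.000
      vertex 4.000 10.000 20.000
    endloop
  endfacet
  facet normal 0.0000 1.0000 0.0000
    outer loop
      vertex 12.000 10.000 0.000
      vertex 4.000 10.000 20.000
      vertex 12.000 10.000 20.000
    endloop
  endfacet
  facet normal 1.0000 0.0000 0.0000
    outer loop
      vertex 4.000 10.000 0.000
      vertex 4.000 23.000 0.000
      vertex 4.000 23.000 20.000
    endloop
  endfacet
  facet normal 1.0000 0.0000 0.0000
    outer loop
      vertex 4.000 10.000 0.000
      vertex 4.000 23.000 20.000
      vertex 4.000 10.000 20.000
    endloop
  endfacet
  facet normal 0.0000 1.0000 0.0000
    outer loop
      vertex 4.000 23.000 0.000
      vertex 0.000 23.000 0.000
      vertex 0.000 23.000 20.000
    endloop
  endfacet
  facet normal 0.0000 1.0000 0.0000
    outer loop
      vertex 4.000 23.000 0.000
      vertex 0.000 23.000 20.000
      vertex 4.000 23.000 20.000
    endloop
  endfacet
  facet normal -1.0000 0.0000 0.0000
    outer loop
      vertex 0.000 23.000 0.000
      vertex 0.000 0.000 0.000
      vertex 0.000 0.000 20.000
    endloop
  endfacet
  facet normal -1.0000 0.0000 0.0000
    outer loop
      vertex 0.000 23.000 0.000
      vertex 0.000 0.000 20.000
      vertex 0.000 23.000 20.000
    endloop
  endfacet
endsolid part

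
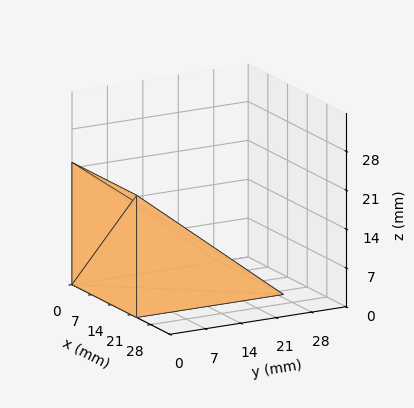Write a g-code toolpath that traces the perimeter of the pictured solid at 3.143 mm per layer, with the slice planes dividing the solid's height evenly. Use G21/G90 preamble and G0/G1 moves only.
Reading the render: the shape is a wedge (ramp): 23 × 29 mm base, rising to 22 mm along the y=0 edge and sloping linearly to z=0 at y=29 (dimensions read to the nearest mm from the axis ticks). For the g-code, the solid's height is divided into equal slices at the stated Δz and each level perimeter traced with G1 moves after a G0 lift.

; perimeter-only toolpath
G21 ; units = mm
G90 ; absolute positioning
G28 ; home
; layer 1
G0 Z3.143
G0 X0.000 Y0.000
G1 X23.000 Y0.000
G1 X23.000 Y24.857
G1 X0.000 Y24.857
G1 X0.000 Y0.000
; layer 2
G0 Z6.286
G0 X0.000 Y0.000
G1 X23.000 Y0.000
G1 X23.000 Y20.714
G1 X0.000 Y20.714
G1 X0.000 Y0.000
; layer 3
G0 Z9.429
G0 X0.000 Y0.000
G1 X23.000 Y0.000
G1 X23.000 Y16.571
G1 X0.000 Y16.571
G1 X0.000 Y0.000
; layer 4
G0 Z12.571
G0 X0.000 Y0.000
G1 X23.000 Y0.000
G1 X23.000 Y12.429
G1 X0.000 Y12.429
G1 X0.000 Y0.000
; layer 5
G0 Z15.714
G0 X0.000 Y0.000
G1 X23.000 Y0.000
G1 X23.000 Y8.286
G1 X0.000 Y8.286
G1 X0.000 Y0.000
; layer 6
G0 Z18.857
G0 X0.000 Y0.000
G1 X23.000 Y0.000
G1 X23.000 Y4.143
G1 X0.000 Y4.143
G1 X0.000 Y0.000
M2 ; end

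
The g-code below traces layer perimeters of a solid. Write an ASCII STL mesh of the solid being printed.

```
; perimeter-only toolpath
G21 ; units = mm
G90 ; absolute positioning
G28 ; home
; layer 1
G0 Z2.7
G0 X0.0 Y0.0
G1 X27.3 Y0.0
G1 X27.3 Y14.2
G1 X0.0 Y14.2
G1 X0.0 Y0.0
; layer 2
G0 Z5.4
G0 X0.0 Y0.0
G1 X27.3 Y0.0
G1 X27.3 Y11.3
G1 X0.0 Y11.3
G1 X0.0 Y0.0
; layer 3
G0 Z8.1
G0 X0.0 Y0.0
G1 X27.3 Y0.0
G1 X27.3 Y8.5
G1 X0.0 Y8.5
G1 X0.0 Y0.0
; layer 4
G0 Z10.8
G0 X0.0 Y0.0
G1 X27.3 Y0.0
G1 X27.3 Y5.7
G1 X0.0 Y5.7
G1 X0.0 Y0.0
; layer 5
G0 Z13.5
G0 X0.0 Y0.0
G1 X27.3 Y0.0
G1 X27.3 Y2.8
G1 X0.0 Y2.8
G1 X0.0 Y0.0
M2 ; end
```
solid part
  facet normal 0.0000 0.0000 -1.0000
    outer loop
      vertex 27.3 17.0 0.0
      vertex 27.3 0.0 0.0
      vertex 0.0 0.0 0.0
    endloop
  endfacet
  facet normal 0.0000 0.0000 -1.0000
    outer loop
      vertex 0.0 17.0 0.0
      vertex 27.3 17.0 0.0
      vertex 0.0 0.0 0.0
    endloop
  endfacet
  facet normal 0.0000 -1.0000 0.0000
    outer loop
      vertex 0.0 0.0 0.0
      vertex 27.3 0.0 0.0
      vertex 27.3 0.0 16.2
    endloop
  endfacet
  facet normal 0.0000 -1.0000 0.0000
    outer loop
      vertex 0.0 0.0 0.0
      vertex 27.3 0.0 16.2
      vertex 0.0 0.0 16.2
    endloop
  endfacet
  facet normal 0.0000 0.6899 0.7239
    outer loop
      vertex 0.0 0.0 16.2
      vertex 27.3 0.0 16.2
      vertex 27.3 17.0 0.0
    endloop
  endfacet
  facet normal 0.0000 0.6899 0.7239
    outer loop
      vertex 0.0 0.0 16.2
      vertex 27.3 17.0 0.0
      vertex 0.0 17.0 0.0
    endloop
  endfacet
  facet normal -1.0000 0.0000 0.0000
    outer loop
      vertex 0.0 0.0 16.2
      vertex 0.0 17.0 0.0
      vertex 0.0 0.0 0.0
    endloop
  endfacet
  facet normal 1.0000 0.0000 0.0000
    outer loop
      vertex 27.3 0.0 0.0
      vertex 27.3 17.0 0.0
      vertex 27.3 0.0 16.2
    endloop
  endfacet
endsolid part

The G0 Z moves step by Δz≈2.7 mm. The G1 loops shrink linearly with z, so the solid tapers from its base footprint up to z≈16.2. Closing with a flat bottom cap and the tapered top and triangulating gives 8 facets — a wedge (ramp): 27.3 × 17 mm base, rising to 16.2 mm along the y=0 edge and sloping linearly to z=0 at y=17.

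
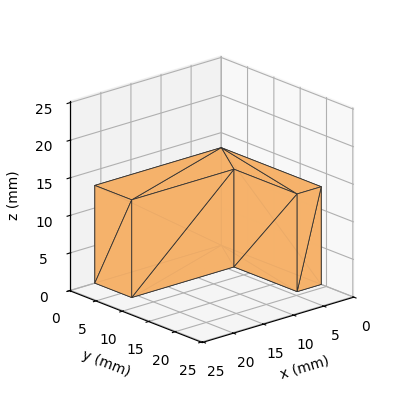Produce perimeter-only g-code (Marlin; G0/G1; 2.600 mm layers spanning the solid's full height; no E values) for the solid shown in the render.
Reading the render: the shape is an L-shaped prism: outer 21 × 19 mm, arm thicknesses ≈ 7 mm (horizontal) and 4 mm (vertical), extruded 13 mm in z (dimensions read to the nearest mm from the axis ticks). For the g-code, the solid's height is divided into equal slices at the stated Δz and each level perimeter traced with G1 moves after a G0 lift.

; perimeter-only toolpath
G21 ; units = mm
G90 ; absolute positioning
G28 ; home
; layer 1
G0 Z2.600
G0 X0.000 Y0.000
G1 X21.000 Y0.000
G1 X21.000 Y7.000
G1 X4.000 Y7.000
G1 X4.000 Y19.000
G1 X0.000 Y19.000
G1 X0.000 Y0.000
; layer 2
G0 Z5.200
G0 X0.000 Y0.000
G1 X21.000 Y0.000
G1 X21.000 Y7.000
G1 X4.000 Y7.000
G1 X4.000 Y19.000
G1 X0.000 Y19.000
G1 X0.000 Y0.000
; layer 3
G0 Z7.800
G0 X0.000 Y0.000
G1 X21.000 Y0.000
G1 X21.000 Y7.000
G1 X4.000 Y7.000
G1 X4.000 Y19.000
G1 X0.000 Y19.000
G1 X0.000 Y0.000
; layer 4
G0 Z10.400
G0 X0.000 Y0.000
G1 X21.000 Y0.000
G1 X21.000 Y7.000
G1 X4.000 Y7.000
G1 X4.000 Y19.000
G1 X0.000 Y19.000
G1 X0.000 Y0.000
; layer 5
G0 Z13.000
G0 X0.000 Y0.000
G1 X21.000 Y0.000
G1 X21.000 Y7.000
G1 X4.000 Y7.000
G1 X4.000 Y19.000
G1 X0.000 Y19.000
G1 X0.000 Y0.000
M2 ; end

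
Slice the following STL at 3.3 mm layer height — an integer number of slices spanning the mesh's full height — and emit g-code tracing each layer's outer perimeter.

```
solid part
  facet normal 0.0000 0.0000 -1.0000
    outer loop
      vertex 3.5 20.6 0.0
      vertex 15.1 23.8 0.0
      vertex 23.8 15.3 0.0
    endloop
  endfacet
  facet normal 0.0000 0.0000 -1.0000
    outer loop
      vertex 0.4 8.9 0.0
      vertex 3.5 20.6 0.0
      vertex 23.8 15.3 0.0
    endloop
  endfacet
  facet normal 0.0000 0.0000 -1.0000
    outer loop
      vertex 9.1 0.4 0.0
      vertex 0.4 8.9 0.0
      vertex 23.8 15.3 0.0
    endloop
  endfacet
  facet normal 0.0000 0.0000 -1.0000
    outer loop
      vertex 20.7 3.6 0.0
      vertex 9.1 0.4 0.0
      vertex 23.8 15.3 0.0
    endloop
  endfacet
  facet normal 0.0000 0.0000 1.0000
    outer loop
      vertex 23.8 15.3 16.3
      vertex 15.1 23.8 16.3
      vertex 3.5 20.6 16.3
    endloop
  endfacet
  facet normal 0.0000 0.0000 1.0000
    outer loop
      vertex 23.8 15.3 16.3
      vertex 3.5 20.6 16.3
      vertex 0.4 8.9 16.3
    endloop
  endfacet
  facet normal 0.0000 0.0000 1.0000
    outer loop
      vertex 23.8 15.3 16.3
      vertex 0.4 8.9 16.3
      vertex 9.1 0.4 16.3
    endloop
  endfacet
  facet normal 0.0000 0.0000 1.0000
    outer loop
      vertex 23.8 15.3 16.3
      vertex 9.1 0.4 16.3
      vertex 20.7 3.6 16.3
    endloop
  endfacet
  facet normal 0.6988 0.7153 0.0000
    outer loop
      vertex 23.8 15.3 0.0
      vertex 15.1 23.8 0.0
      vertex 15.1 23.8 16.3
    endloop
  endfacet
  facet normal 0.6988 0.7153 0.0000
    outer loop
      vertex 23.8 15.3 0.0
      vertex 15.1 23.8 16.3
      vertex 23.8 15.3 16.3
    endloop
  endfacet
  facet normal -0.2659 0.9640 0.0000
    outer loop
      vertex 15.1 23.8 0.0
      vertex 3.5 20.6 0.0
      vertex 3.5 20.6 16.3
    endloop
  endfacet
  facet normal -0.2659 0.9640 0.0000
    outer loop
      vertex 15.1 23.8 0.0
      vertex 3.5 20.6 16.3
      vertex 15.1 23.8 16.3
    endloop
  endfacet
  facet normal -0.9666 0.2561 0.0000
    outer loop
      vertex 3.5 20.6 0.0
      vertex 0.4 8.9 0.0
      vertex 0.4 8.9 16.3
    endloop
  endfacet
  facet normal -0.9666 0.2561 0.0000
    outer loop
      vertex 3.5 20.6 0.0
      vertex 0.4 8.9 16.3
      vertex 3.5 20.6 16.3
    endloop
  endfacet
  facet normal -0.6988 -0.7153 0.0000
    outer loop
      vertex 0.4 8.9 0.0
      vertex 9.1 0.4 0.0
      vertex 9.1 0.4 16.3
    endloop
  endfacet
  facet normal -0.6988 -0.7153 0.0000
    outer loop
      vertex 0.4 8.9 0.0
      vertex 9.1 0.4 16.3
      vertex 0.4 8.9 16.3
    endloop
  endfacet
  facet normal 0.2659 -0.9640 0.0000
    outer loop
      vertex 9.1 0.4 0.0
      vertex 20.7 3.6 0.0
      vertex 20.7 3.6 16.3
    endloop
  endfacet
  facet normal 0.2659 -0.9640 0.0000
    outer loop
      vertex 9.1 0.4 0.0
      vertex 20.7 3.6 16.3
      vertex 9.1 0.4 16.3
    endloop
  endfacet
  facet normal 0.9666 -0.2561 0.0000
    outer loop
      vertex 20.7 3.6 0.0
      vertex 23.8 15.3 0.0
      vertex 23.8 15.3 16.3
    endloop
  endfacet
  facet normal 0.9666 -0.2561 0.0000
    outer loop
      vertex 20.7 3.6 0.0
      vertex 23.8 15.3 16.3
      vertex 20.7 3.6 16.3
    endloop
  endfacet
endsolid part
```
; perimeter-only toolpath
G21 ; units = mm
G90 ; absolute positioning
G28 ; home
; layer 1
G0 Z3.3
G0 X23.8 Y15.3
G1 X15.1 Y23.8
G1 X3.5 Y20.6
G1 X0.4 Y8.9
G1 X9.1 Y0.4
G1 X20.7 Y3.6
G1 X23.8 Y15.3
; layer 2
G0 Z6.5
G0 X23.8 Y15.3
G1 X15.1 Y23.8
G1 X3.5 Y20.6
G1 X0.4 Y8.9
G1 X9.1 Y0.4
G1 X20.7 Y3.6
G1 X23.8 Y15.3
; layer 3
G0 Z9.8
G0 X23.8 Y15.3
G1 X15.1 Y23.8
G1 X3.5 Y20.6
G1 X0.4 Y8.9
G1 X9.1 Y0.4
G1 X20.7 Y3.6
G1 X23.8 Y15.3
; layer 4
G0 Z13.0
G0 X23.8 Y15.3
G1 X15.1 Y23.8
G1 X3.5 Y20.6
G1 X0.4 Y8.9
G1 X9.1 Y0.4
G1 X20.7 Y3.6
G1 X23.8 Y15.3
; layer 5
G0 Z16.3
G0 X23.8 Y15.3
G1 X15.1 Y23.8
G1 X3.5 Y20.6
G1 X0.4 Y8.9
G1 X9.1 Y0.4
G1 X20.7 Y3.6
G1 X23.8 Y15.3
M2 ; end

The solid is a regular 6-sided prism (a cylinder approximated with 6 flat sides), circumscribed radius ≈ 12.1 mm, height ≈ 16.3 mm. Slicing at Δz = 3.3 mm — 5 equal slices spanning the solid's height, so layer i sits at z = i·h/5 — gives 5 non-empty perimeters. Each is a 6-segment closed polygon; G0 lifts to the layer z and rapids to the start vertex, then G1 traces the edges.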